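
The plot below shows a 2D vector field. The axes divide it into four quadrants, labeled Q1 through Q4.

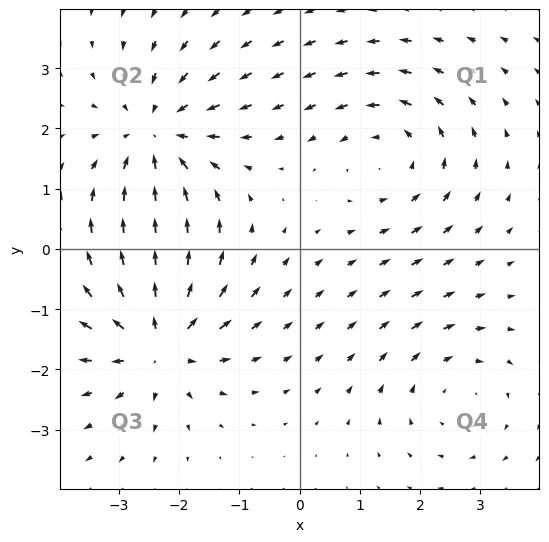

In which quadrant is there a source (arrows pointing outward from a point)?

Q3

The source sits at approximately (-2.3, -1.5), which lies in quadrant Q3. The divergence there is about +6, positive as expected for a source.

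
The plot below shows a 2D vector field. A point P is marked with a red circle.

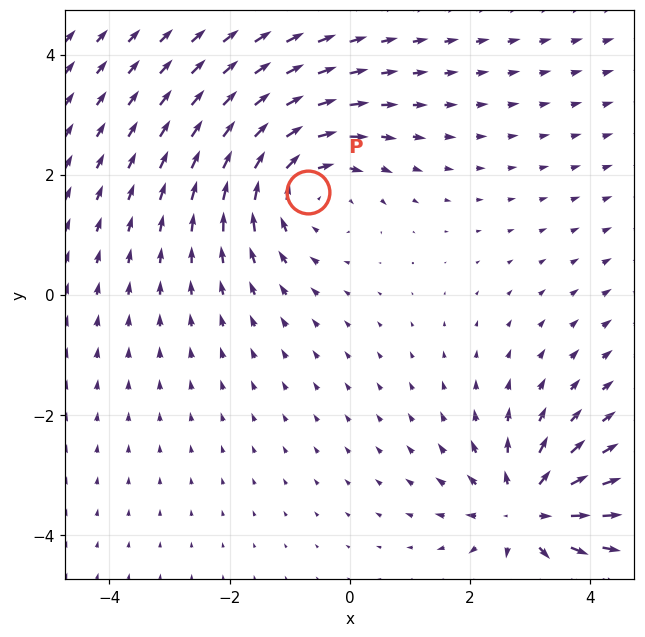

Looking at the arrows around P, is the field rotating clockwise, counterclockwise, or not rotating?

clockwise

Near P at (-0.7, 1.7) the arrows circulate clockwise. The curl (z-component) there is about -4; negative curl means clockwise rotation.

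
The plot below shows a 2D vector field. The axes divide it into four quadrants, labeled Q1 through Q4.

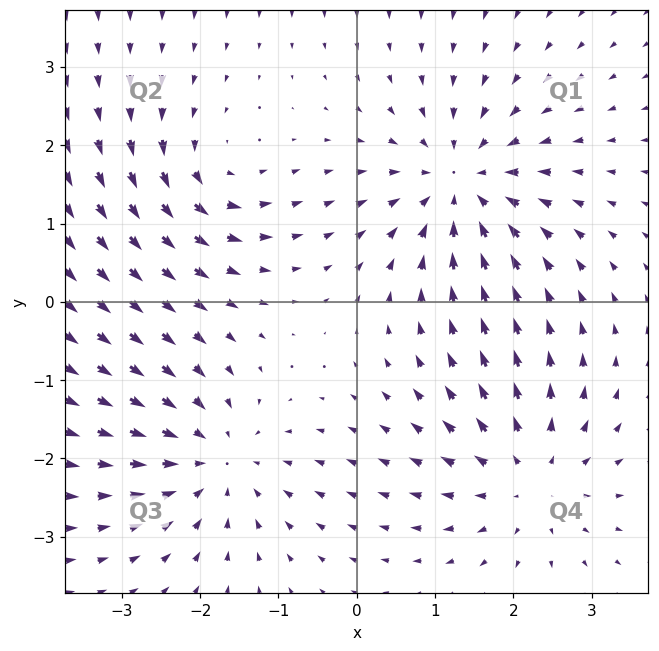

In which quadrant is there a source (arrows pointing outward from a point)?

Q4

The source sits at approximately (2.2, -2.2), which lies in quadrant Q4. The divergence there is about +4, positive as expected for a source.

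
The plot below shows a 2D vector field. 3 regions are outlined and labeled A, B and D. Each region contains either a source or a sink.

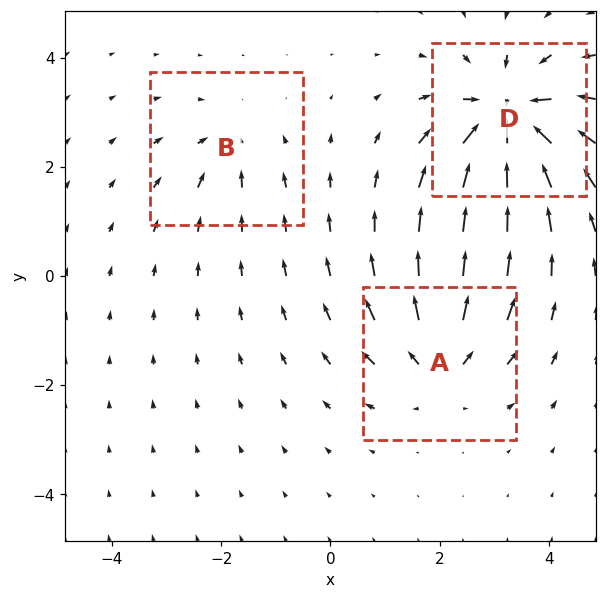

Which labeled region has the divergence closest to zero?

B

Divergence at each region's feature centre — A: about +4, B: about -2, D: about -6. Region B is closest to zero.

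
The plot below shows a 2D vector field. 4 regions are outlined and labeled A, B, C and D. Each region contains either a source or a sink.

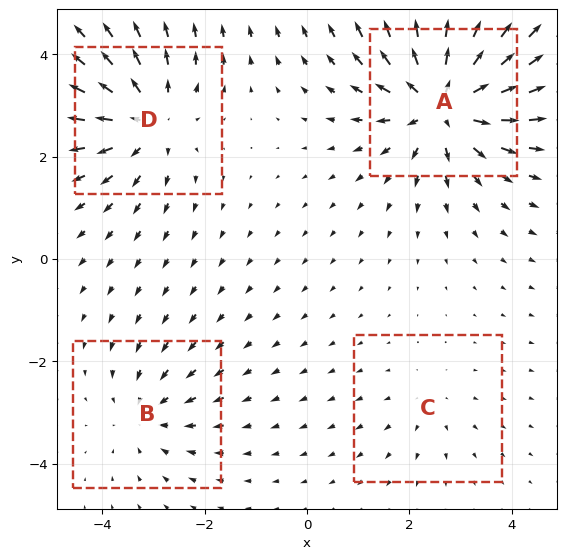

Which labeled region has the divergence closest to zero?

C

Divergence at each region's feature centre — A: about +8, B: about -3, C: about +2, D: about +5. Region C is closest to zero.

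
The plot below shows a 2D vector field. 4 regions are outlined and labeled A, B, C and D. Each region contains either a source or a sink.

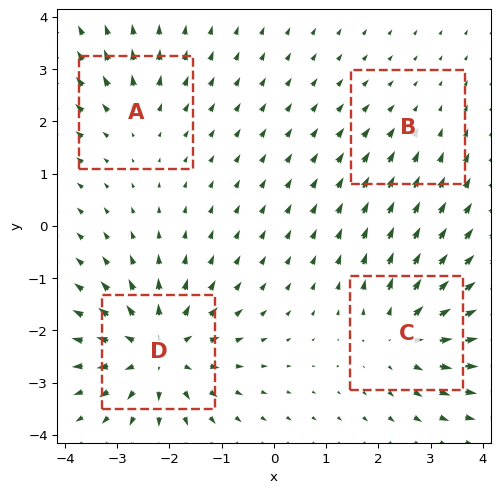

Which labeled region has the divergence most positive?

Divergence at each region's feature centre — A: about +3, B: about -2, C: about +5, D: about +7. Region D is most positive.

D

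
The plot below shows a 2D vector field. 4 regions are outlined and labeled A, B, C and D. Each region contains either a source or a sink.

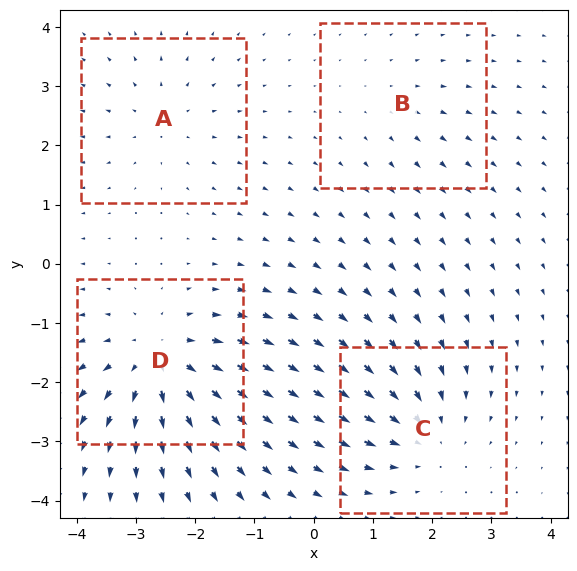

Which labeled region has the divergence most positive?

Divergence at each region's feature centre — A: about +3, B: about +2, C: about -4, D: about +6. Region D is most positive.

D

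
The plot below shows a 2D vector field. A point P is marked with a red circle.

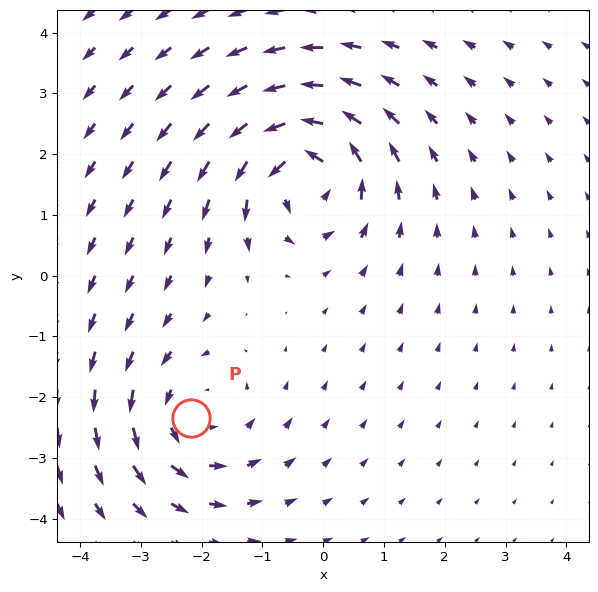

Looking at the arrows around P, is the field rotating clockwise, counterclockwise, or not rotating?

Near P at (-2.2, -2.3) the arrows circulate counterclockwise. The curl (z-component) there is about +3; positive curl means counterclockwise rotation.

counterclockwise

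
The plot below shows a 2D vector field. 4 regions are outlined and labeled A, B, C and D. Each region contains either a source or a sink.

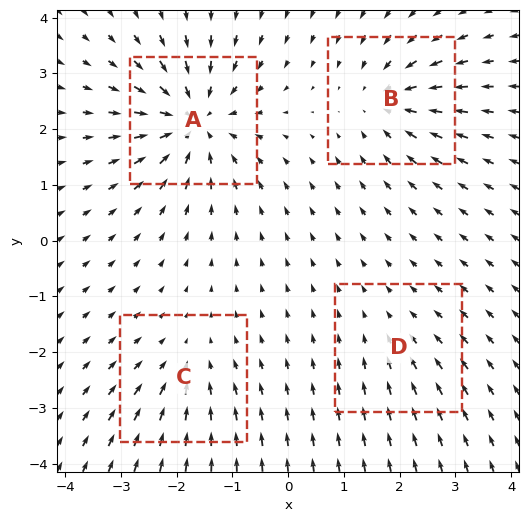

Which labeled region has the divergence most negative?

Divergence at each region's feature centre — A: about -8, B: about -5, C: about -3, D: about -2. Region A is most negative.

A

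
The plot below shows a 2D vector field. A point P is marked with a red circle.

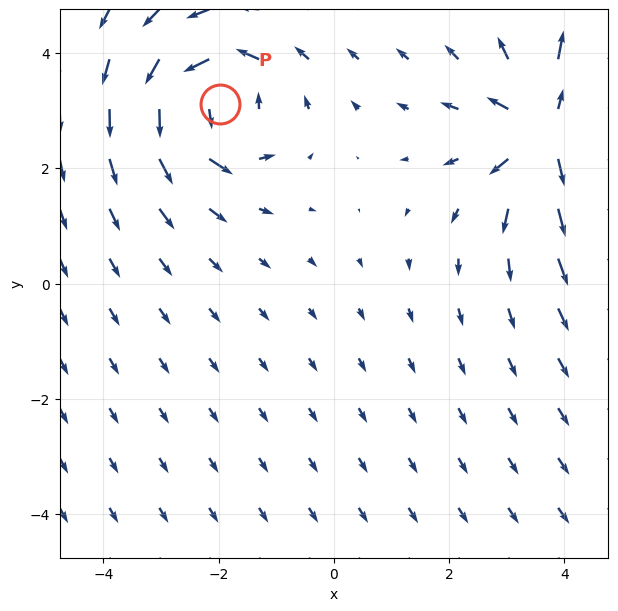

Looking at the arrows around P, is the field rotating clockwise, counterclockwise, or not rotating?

counterclockwise

Near P at (-2.0, 3.1) the arrows circulate counterclockwise. The curl (z-component) there is about +4; positive curl means counterclockwise rotation.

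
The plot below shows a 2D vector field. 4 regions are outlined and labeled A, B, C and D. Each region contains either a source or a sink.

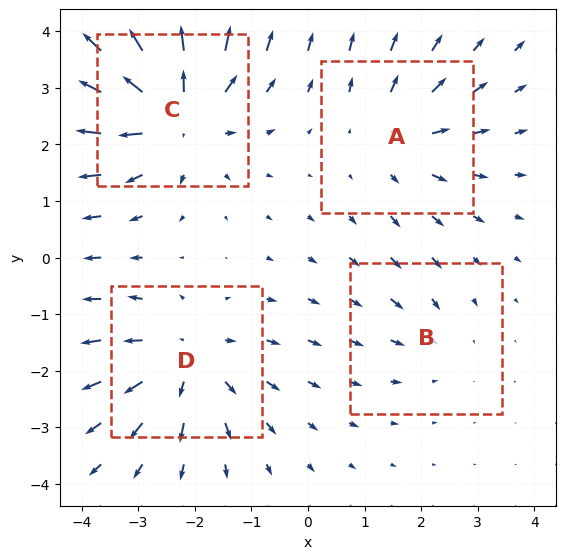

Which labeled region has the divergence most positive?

C

Divergence at each region's feature centre — A: about +3, B: about -2, C: about +6, D: about +5. Region C is most positive.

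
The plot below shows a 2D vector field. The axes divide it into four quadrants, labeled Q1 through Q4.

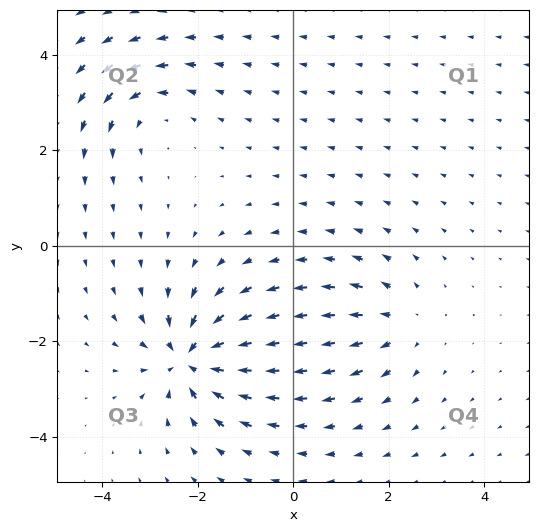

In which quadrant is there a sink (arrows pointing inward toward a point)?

The sink sits at approximately (-2.1, -2.4), which lies in quadrant Q3. The divergence there is about -6, negative as expected for a sink.

Q3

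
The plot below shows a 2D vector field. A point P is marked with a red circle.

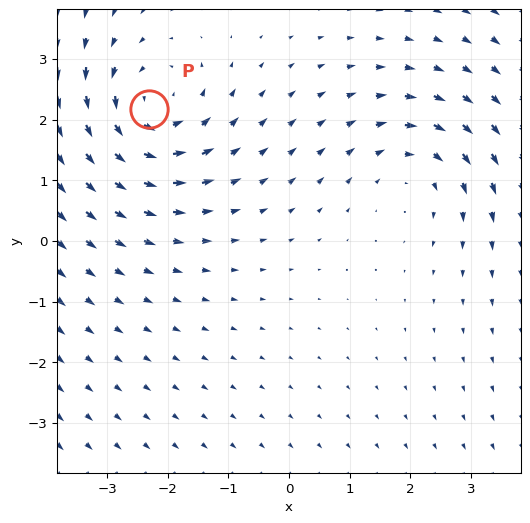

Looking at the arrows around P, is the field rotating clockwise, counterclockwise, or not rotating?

Near P at (-2.3, 2.2) the arrows circulate counterclockwise. The curl (z-component) there is about +4; positive curl means counterclockwise rotation.

counterclockwise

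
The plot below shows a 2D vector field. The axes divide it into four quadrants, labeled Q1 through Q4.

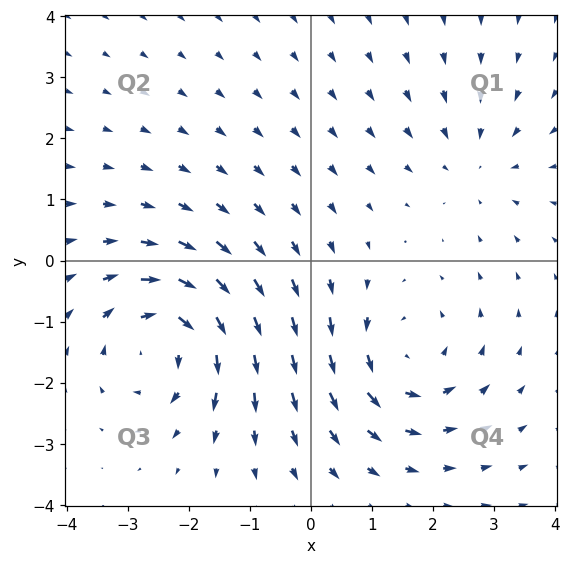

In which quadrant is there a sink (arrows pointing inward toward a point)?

Q1

The sink sits at approximately (2.7, 1.6), which lies in quadrant Q1. The divergence there is about -2, negative as expected for a sink.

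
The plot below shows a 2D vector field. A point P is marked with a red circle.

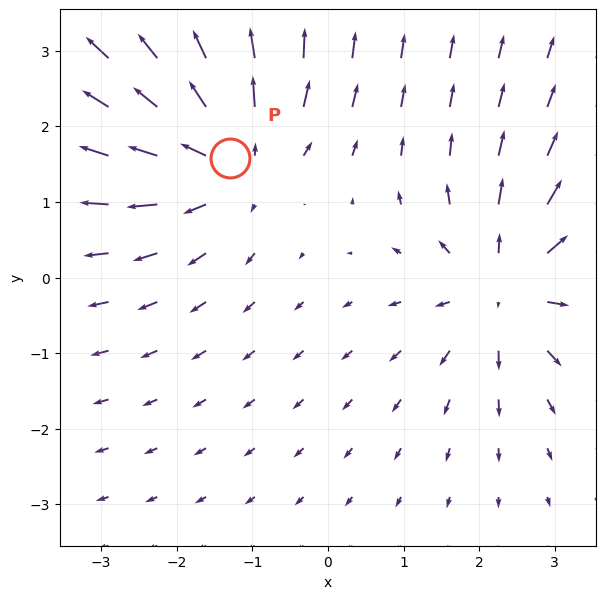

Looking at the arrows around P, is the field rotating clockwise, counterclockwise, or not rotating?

Near P at (-1.3, 1.6) the arrows show no circulation. The curl there is ≈0.

not rotating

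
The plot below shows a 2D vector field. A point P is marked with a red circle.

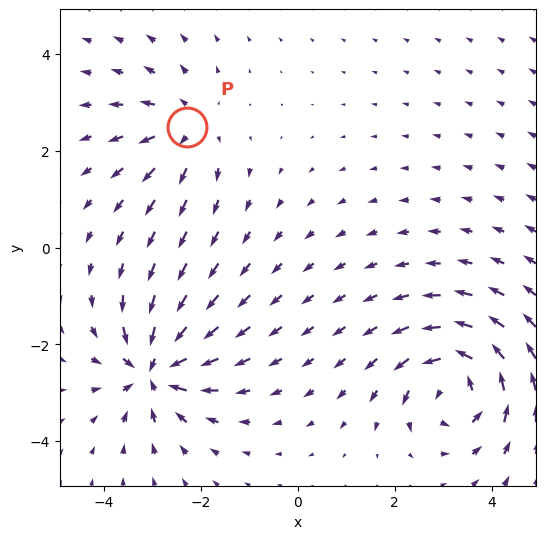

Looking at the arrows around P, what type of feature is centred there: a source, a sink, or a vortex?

source

At P (-2.3, 2.5) the arrows spread outward. Divergence about +3, curl ≈0 — positive divergence with near-zero curl is a source.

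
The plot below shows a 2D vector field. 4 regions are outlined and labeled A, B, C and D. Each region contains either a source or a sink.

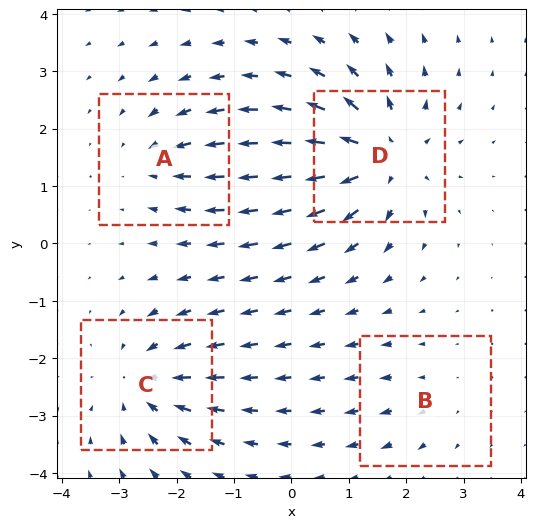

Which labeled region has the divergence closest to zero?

Divergence at each region's feature centre — A: about -4, B: about +2, C: about -5, D: about +7. Region B is closest to zero.

B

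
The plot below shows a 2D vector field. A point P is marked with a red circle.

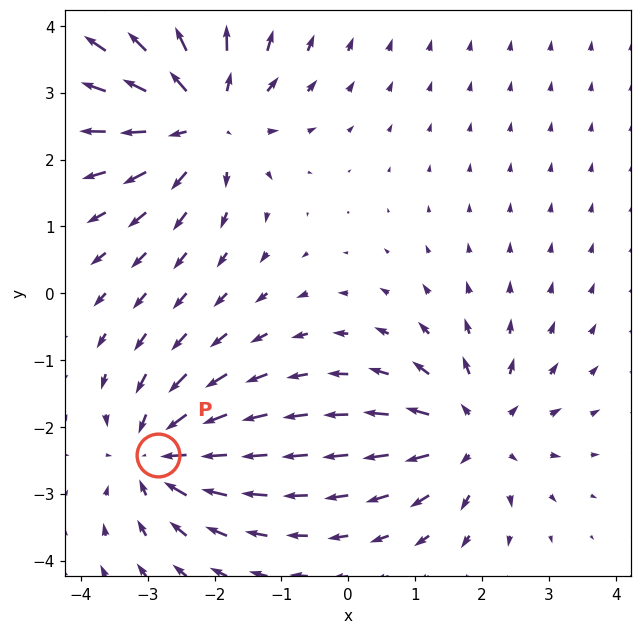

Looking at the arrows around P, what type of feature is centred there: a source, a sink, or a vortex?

sink

At P (-2.8, -2.4) the arrows converge inward. Divergence about -4, curl ≈0 — negative divergence with near-zero curl is a sink.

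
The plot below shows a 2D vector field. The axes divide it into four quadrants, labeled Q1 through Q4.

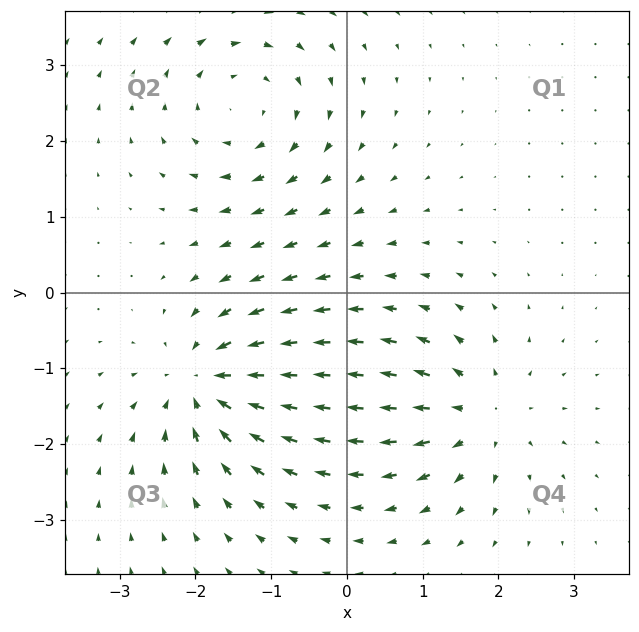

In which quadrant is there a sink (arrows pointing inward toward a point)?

Q3

The sink sits at approximately (-1.9, -1.2), which lies in quadrant Q3. The divergence there is about -6, negative as expected for a sink.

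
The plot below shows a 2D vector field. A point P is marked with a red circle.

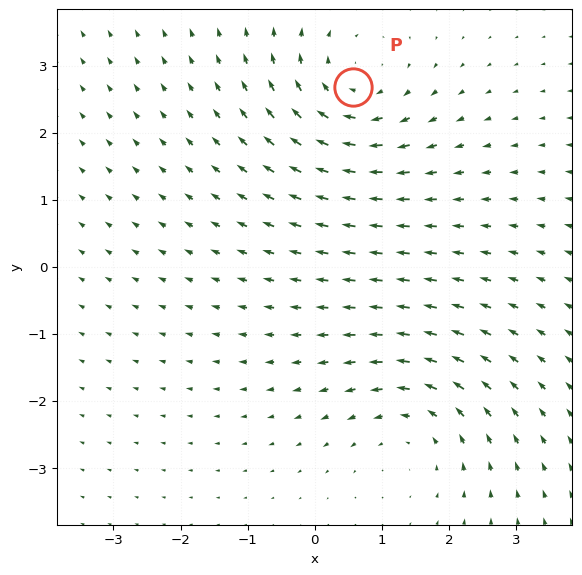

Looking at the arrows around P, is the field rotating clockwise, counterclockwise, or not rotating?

clockwise

Near P at (0.6, 2.7) the arrows circulate clockwise. The curl (z-component) there is about -4; negative curl means clockwise rotation.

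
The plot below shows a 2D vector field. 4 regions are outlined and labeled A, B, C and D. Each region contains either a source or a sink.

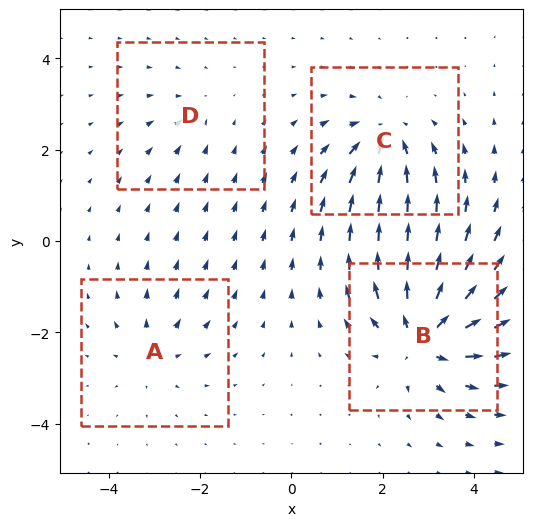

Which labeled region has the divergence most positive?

B

Divergence at each region's feature centre — A: about +4, B: about +8, C: about -6, D: about -2. Region B is most positive.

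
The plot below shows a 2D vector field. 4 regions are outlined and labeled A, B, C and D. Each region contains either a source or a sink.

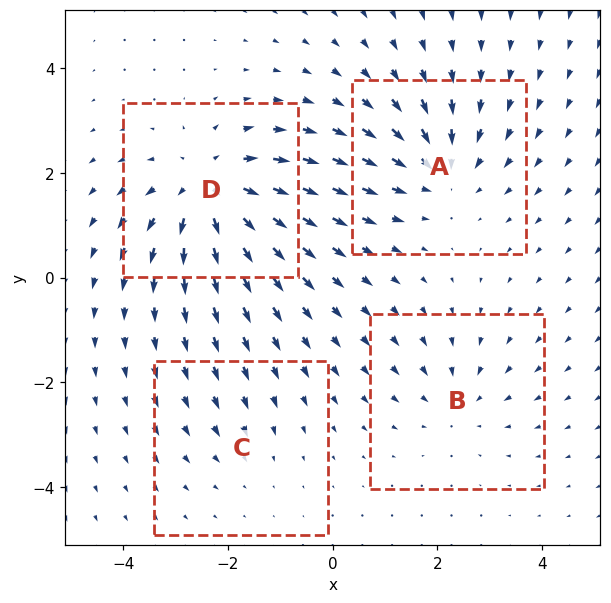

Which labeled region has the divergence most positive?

D

Divergence at each region's feature centre — A: about -5, B: about -3, C: about -2, D: about +6. Region D is most positive.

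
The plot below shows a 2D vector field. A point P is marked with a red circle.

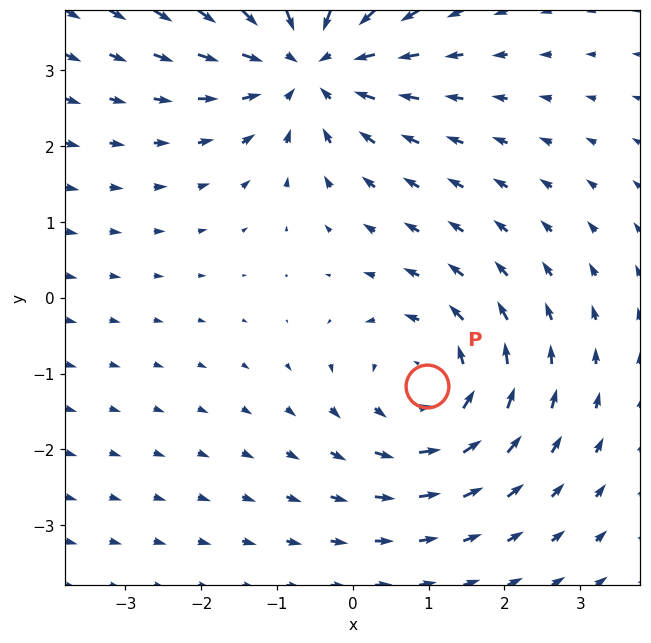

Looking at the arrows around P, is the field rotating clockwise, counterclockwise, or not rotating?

counterclockwise

Near P at (1.0, -1.2) the arrows circulate counterclockwise. The curl (z-component) there is about +3; positive curl means counterclockwise rotation.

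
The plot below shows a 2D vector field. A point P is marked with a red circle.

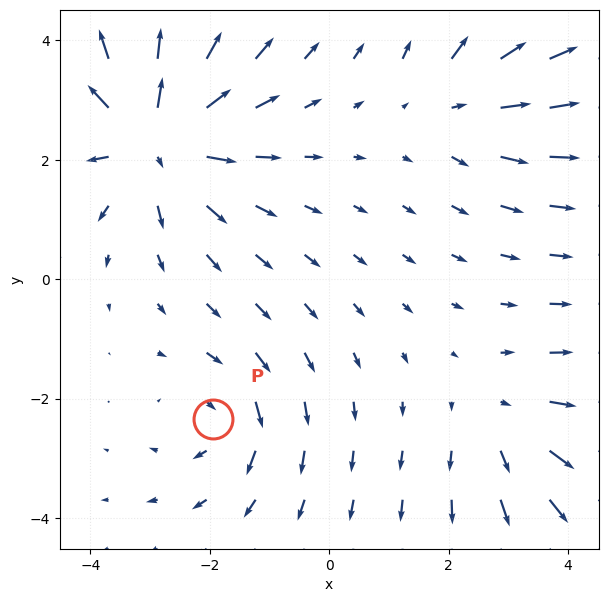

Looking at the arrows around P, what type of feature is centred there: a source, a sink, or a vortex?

At P (-1.9, -2.3) the arrows circulate clockwise. Divergence ≈0, curl about -3 — near-zero divergence with nonzero curl is a vortex.

vortex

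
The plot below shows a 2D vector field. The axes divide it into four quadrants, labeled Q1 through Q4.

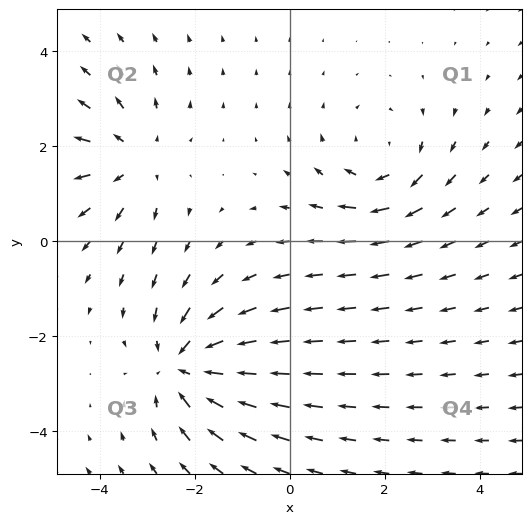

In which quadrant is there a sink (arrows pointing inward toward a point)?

Q3

The sink sits at approximately (-2.2, -2.6), which lies in quadrant Q3. The divergence there is about -4, negative as expected for a sink.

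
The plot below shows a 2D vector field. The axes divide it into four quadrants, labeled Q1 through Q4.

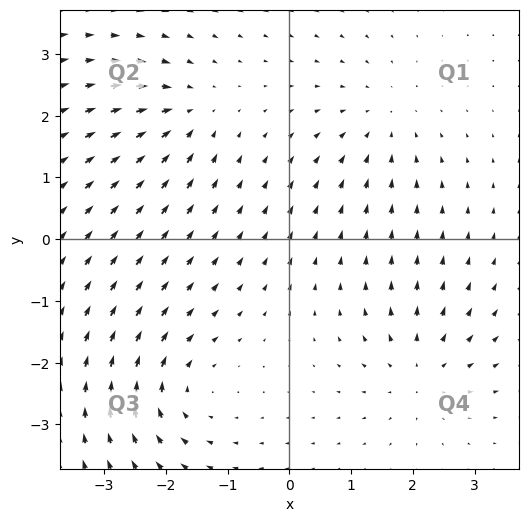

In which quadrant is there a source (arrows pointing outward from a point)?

The source sits at approximately (2.1, -2.1), which lies in quadrant Q4. The divergence there is about +4, positive as expected for a source.

Q4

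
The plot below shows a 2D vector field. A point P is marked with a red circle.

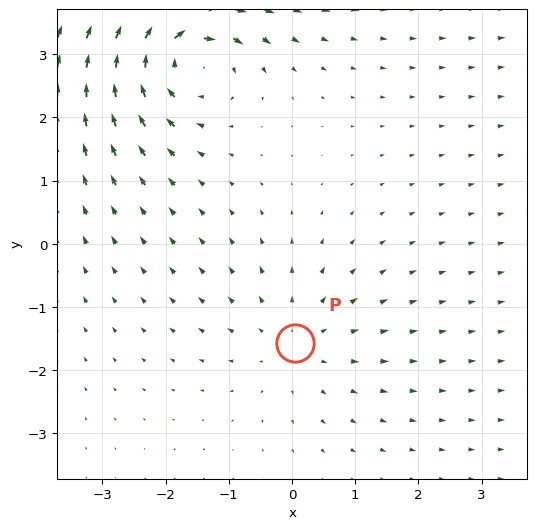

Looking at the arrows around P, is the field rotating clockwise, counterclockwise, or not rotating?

not rotating

Near P at (0.1, -1.6) the arrows show no circulation. The curl there is ≈0.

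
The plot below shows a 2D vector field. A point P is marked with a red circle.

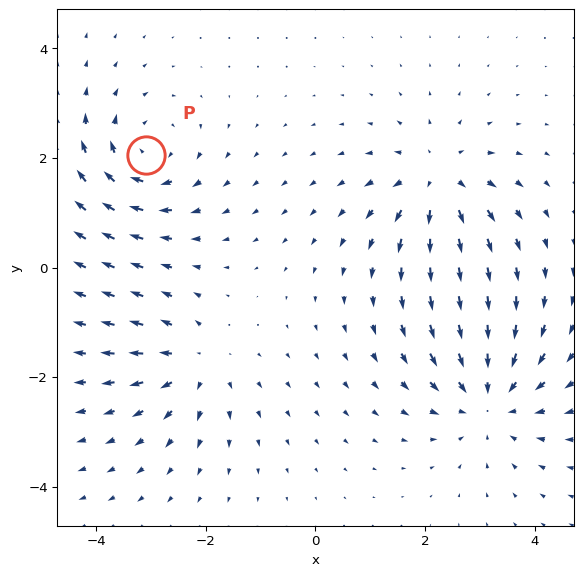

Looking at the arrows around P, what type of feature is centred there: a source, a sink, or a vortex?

At P (-3.1, 2.1) the arrows circulate clockwise. Divergence ≈0, curl about -4 — near-zero divergence with nonzero curl is a vortex.

vortex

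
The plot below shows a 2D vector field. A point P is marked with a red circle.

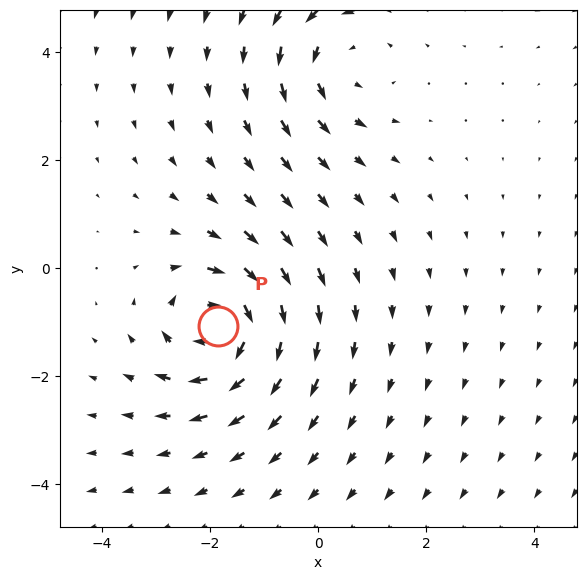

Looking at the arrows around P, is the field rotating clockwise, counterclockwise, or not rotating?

Near P at (-1.8, -1.1) the arrows circulate clockwise. The curl (z-component) there is about -7; negative curl means clockwise rotation.

clockwise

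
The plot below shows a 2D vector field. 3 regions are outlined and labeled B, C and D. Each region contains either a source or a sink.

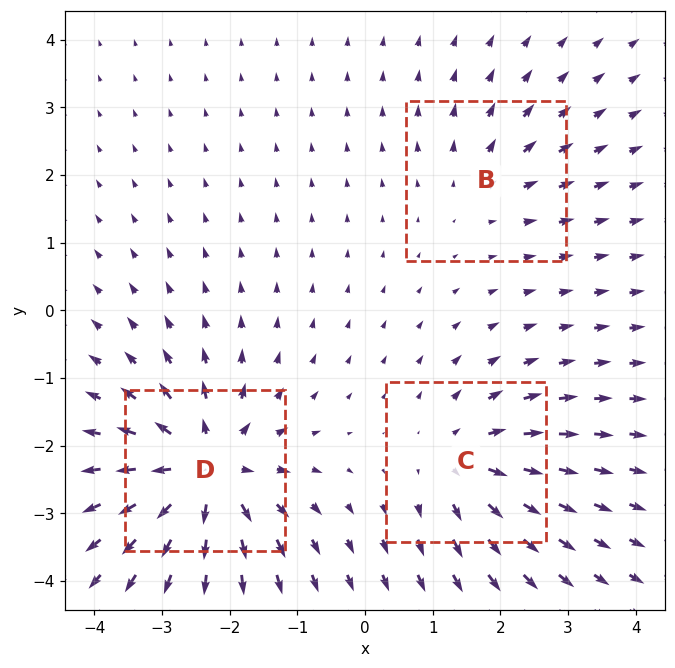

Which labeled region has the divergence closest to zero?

Divergence at each region's feature centre — B: about +2, C: about +4, D: about +6. Region B is closest to zero.

B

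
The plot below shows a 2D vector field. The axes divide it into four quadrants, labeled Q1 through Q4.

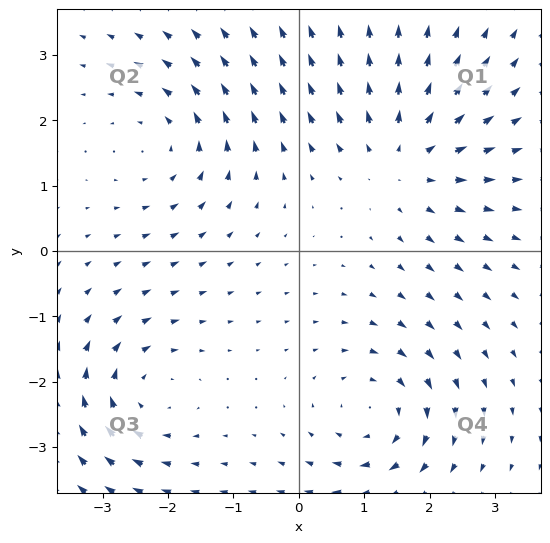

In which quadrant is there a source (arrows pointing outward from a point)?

Q1

The source sits at approximately (1.6, 1.4), which lies in quadrant Q1. The divergence there is about +4, positive as expected for a source.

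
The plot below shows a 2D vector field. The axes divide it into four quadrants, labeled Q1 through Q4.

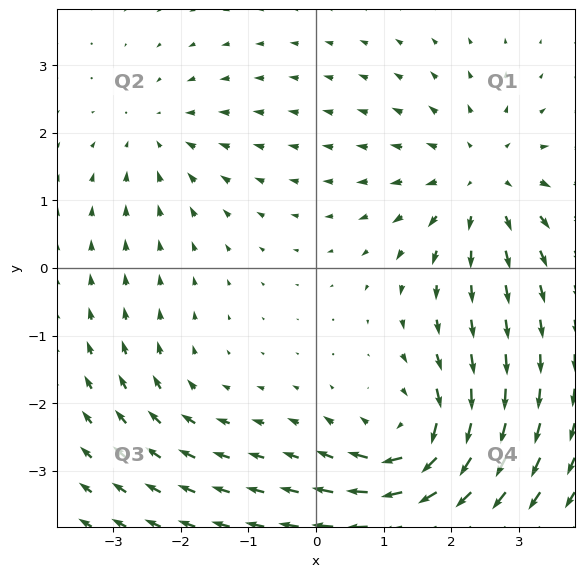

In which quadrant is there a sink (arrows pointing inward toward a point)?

The sink sits at approximately (-2.3, 2.0), which lies in quadrant Q2. The divergence there is about -3, negative as expected for a sink.

Q2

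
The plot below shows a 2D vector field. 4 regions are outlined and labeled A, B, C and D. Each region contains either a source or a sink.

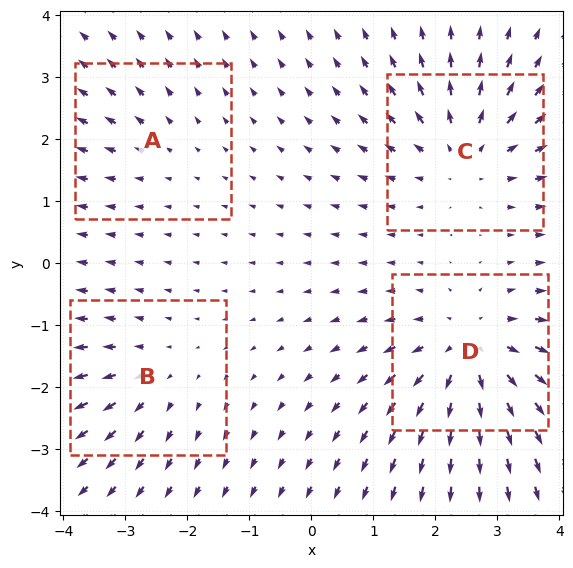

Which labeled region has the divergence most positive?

D

Divergence at each region's feature centre — A: about +2, B: about +3, C: about +5, D: about +6. Region D is most positive.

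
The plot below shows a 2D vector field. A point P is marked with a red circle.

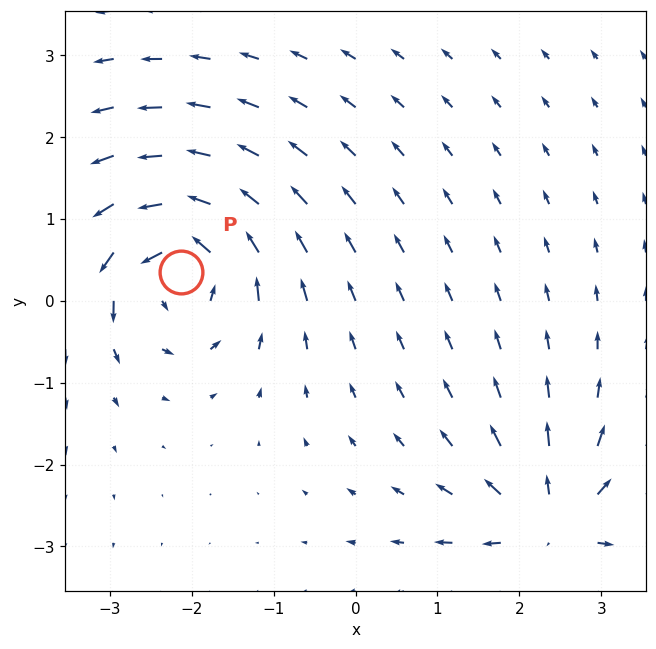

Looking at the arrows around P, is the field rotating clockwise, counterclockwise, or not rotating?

counterclockwise

Near P at (-2.1, 0.4) the arrows circulate counterclockwise. The curl (z-component) there is about +7; positive curl means counterclockwise rotation.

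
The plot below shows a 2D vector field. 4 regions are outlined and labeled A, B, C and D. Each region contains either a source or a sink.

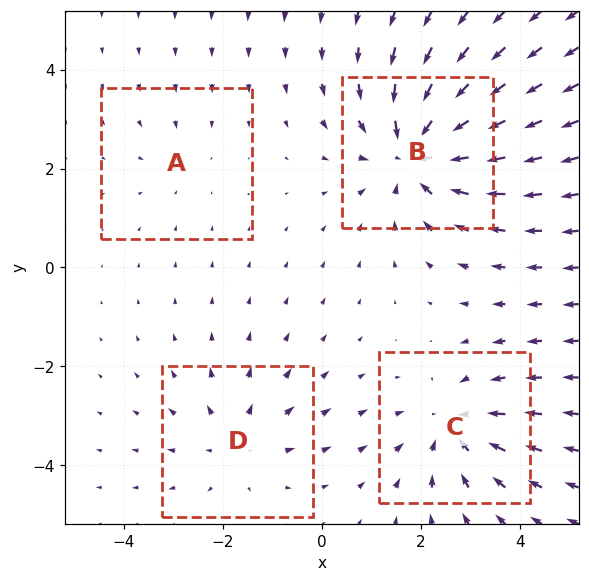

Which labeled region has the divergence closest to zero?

A

Divergence at each region's feature centre — A: about -2, B: about -6, C: about -4, D: about +3. Region A is closest to zero.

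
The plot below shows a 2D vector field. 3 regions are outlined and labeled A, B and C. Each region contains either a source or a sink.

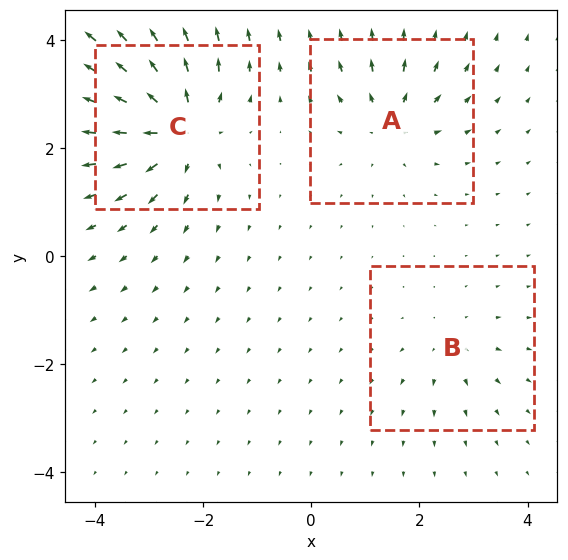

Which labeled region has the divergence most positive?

Divergence at each region's feature centre — A: about +4, B: about +3, C: about +7. Region C is most positive.

C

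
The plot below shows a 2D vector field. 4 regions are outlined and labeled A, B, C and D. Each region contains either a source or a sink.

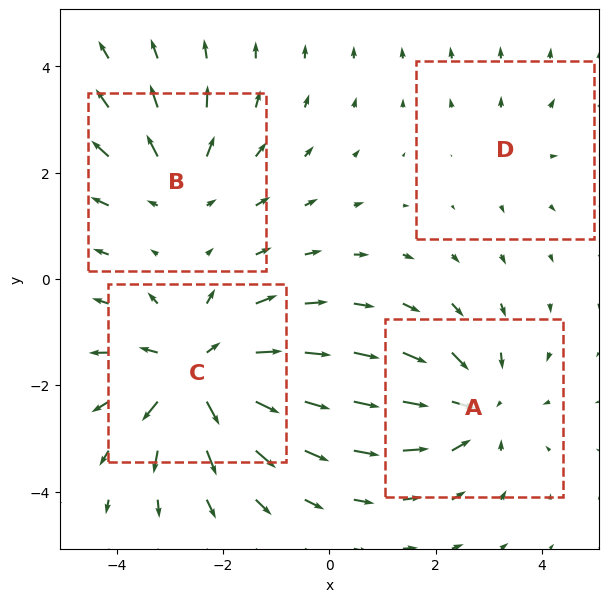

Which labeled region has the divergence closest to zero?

D

Divergence at each region's feature centre — A: about -5, B: about +4, C: about +7, D: about +2. Region D is closest to zero.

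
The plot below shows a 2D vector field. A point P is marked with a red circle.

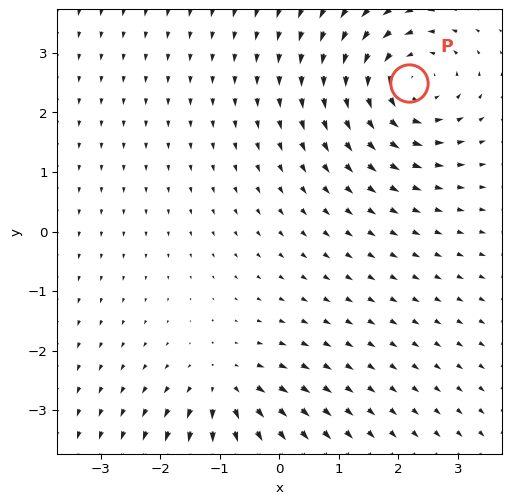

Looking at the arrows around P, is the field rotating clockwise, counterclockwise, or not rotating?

counterclockwise

Near P at (2.2, 2.5) the arrows circulate counterclockwise. The curl (z-component) there is about +4; positive curl means counterclockwise rotation.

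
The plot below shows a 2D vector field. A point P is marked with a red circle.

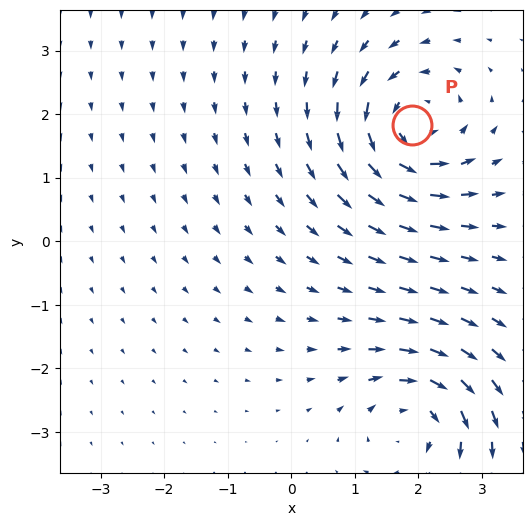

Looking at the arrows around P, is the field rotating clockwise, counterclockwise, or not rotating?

counterclockwise

Near P at (1.9, 1.8) the arrows circulate counterclockwise. The curl (z-component) there is about +5; positive curl means counterclockwise rotation.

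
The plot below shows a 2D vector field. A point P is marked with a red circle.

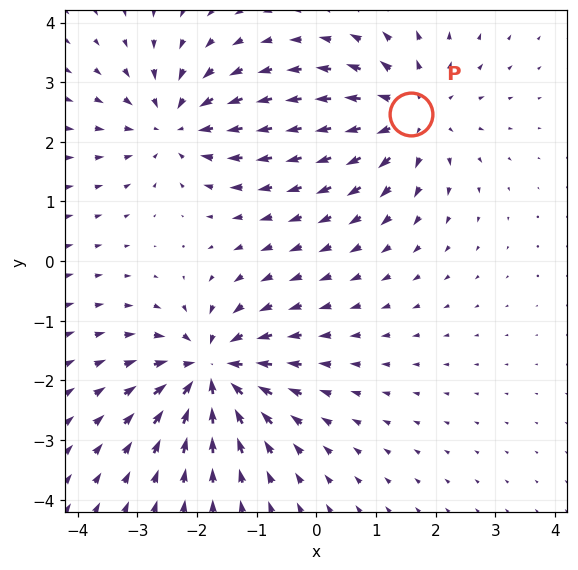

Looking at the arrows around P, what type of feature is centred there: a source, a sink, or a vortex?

At P (1.6, 2.5) the arrows spread outward. Divergence about +3, curl ≈0 — positive divergence with near-zero curl is a source.

source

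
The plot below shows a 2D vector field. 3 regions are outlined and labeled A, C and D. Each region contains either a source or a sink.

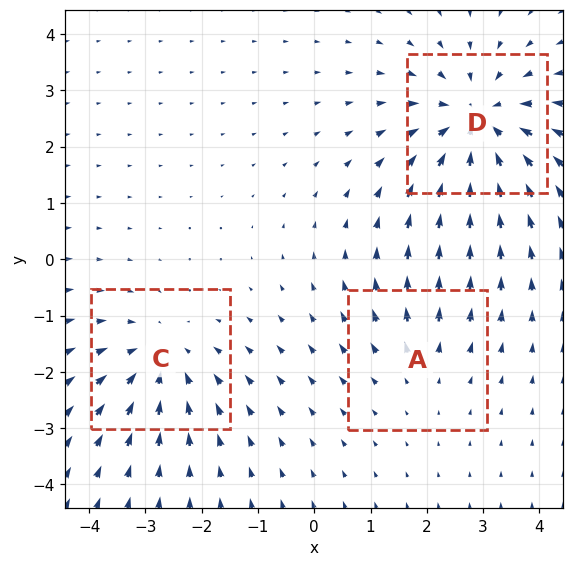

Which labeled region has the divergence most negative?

Divergence at each region's feature centre — A: about +2, C: about -3, D: about -4. Region D is most negative.

D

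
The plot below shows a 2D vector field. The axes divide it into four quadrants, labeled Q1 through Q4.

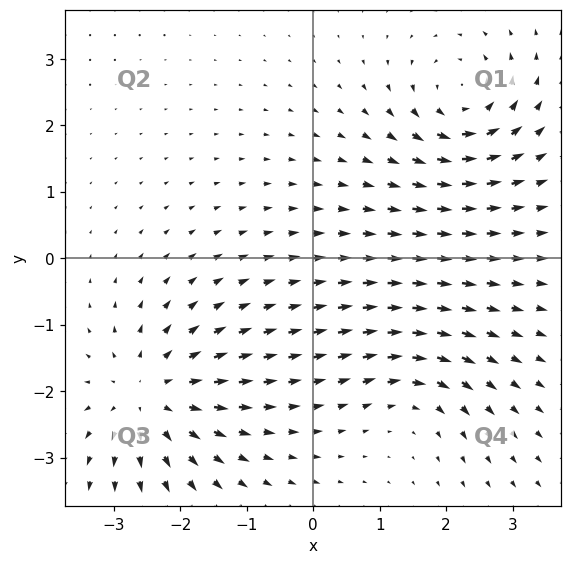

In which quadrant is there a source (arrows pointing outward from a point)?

The source sits at approximately (-2.5, -2.1), which lies in quadrant Q3. The divergence there is about +5, positive as expected for a source.

Q3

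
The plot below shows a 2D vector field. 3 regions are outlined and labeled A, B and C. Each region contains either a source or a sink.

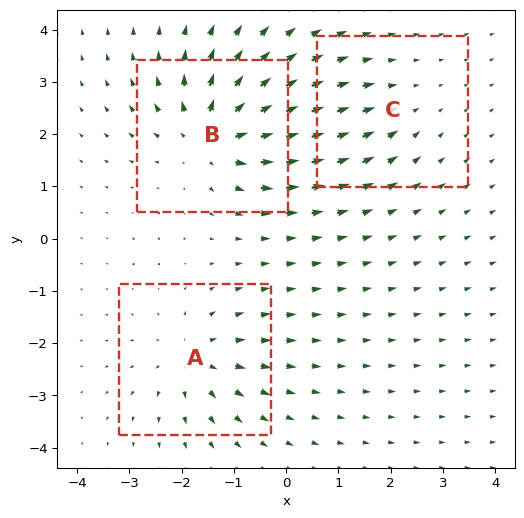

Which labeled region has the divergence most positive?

Divergence at each region's feature centre — A: about +4, B: about +5, C: about -2. Region B is most positive.

B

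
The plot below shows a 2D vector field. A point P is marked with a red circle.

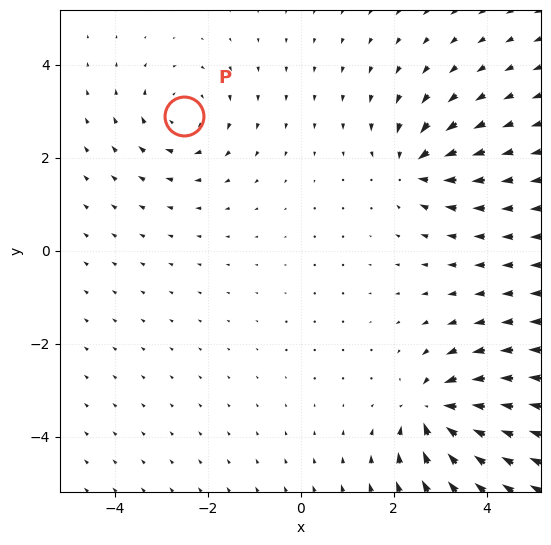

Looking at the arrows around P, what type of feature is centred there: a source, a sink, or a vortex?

At P (-2.5, 2.9) the arrows circulate clockwise. Divergence ≈0, curl about -3 — near-zero divergence with nonzero curl is a vortex.

vortex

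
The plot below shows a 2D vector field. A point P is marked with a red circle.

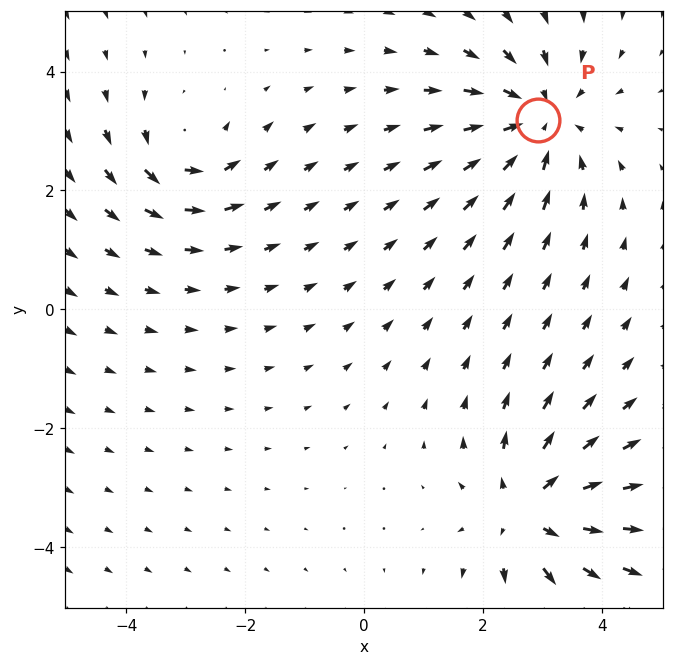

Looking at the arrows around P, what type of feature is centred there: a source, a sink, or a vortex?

At P (2.9, 3.2) the arrows converge inward. Divergence about -4, curl ≈0 — negative divergence with near-zero curl is a sink.

sink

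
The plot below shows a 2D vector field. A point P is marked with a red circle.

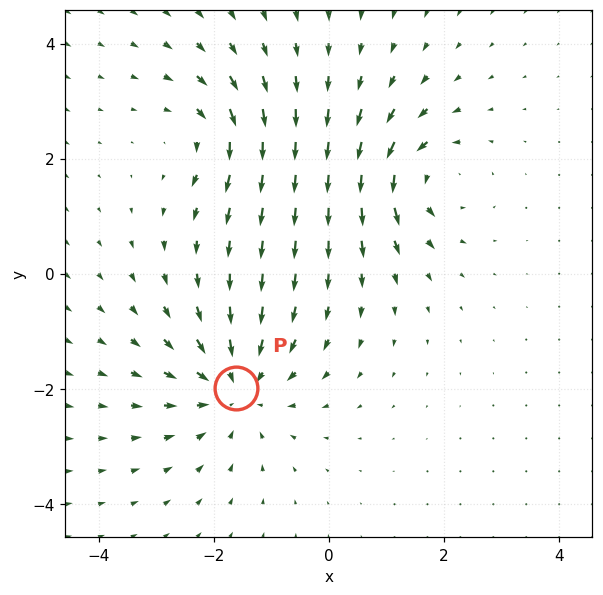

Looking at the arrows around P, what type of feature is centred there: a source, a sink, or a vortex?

At P (-1.6, -2.0) the arrows converge inward. Divergence about -4, curl ≈0 — negative divergence with near-zero curl is a sink.

sink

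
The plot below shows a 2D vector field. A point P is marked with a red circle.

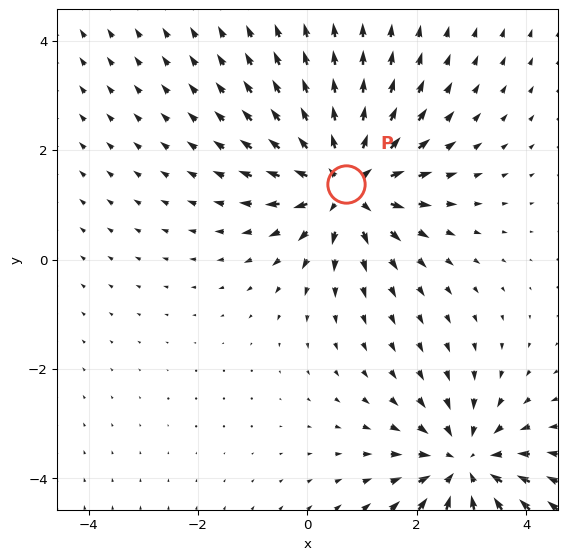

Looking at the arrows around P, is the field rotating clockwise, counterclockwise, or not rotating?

Near P at (0.7, 1.4) the arrows show no circulation. The curl there is ≈0.

not rotating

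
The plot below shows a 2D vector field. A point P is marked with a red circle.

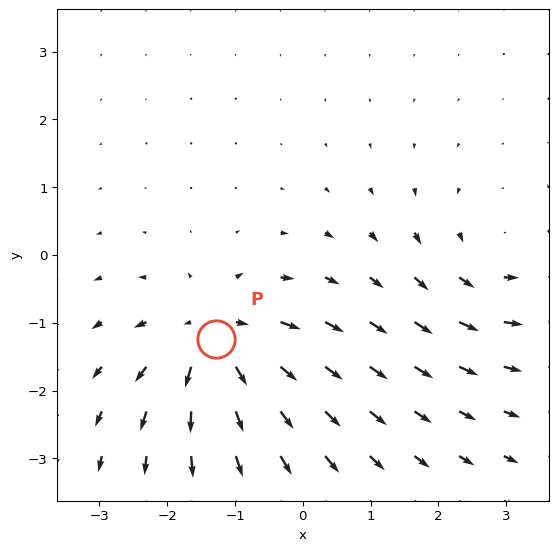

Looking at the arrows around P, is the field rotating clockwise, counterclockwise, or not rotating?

Near P at (-1.3, -1.2) the arrows show no circulation. The curl there is ≈0.

not rotating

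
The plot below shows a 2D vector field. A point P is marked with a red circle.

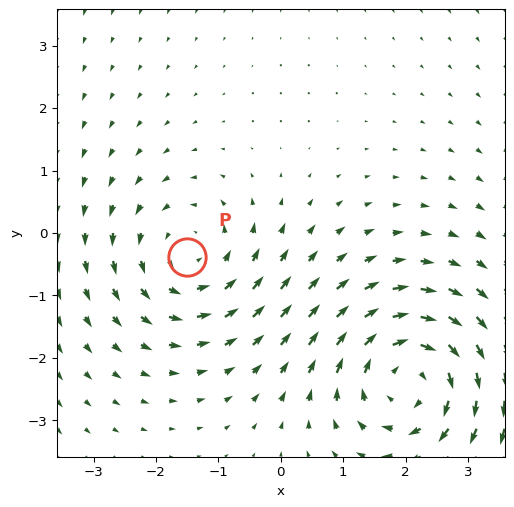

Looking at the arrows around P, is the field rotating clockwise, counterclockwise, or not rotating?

counterclockwise

Near P at (-1.5, -0.4) the arrows circulate counterclockwise. The curl (z-component) there is about +3; positive curl means counterclockwise rotation.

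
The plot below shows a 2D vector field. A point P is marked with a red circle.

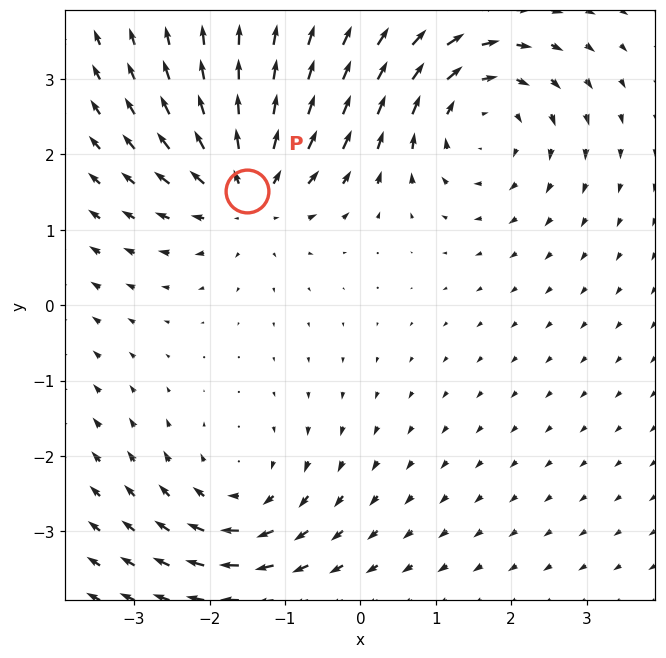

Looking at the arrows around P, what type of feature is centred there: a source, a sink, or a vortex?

source

At P (-1.5, 1.5) the arrows spread outward. Divergence about +5, curl ≈0 — positive divergence with near-zero curl is a source.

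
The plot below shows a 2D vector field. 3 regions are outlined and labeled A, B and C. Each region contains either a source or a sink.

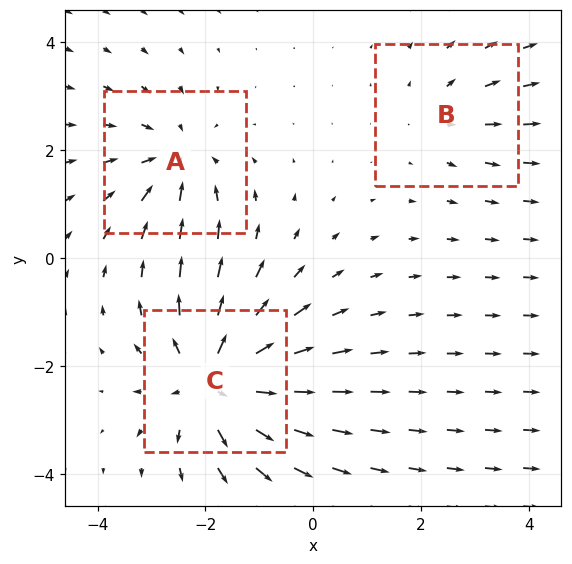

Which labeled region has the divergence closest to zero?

Divergence at each region's feature centre — A: about -3, B: about +2, C: about +5. Region B is closest to zero.

B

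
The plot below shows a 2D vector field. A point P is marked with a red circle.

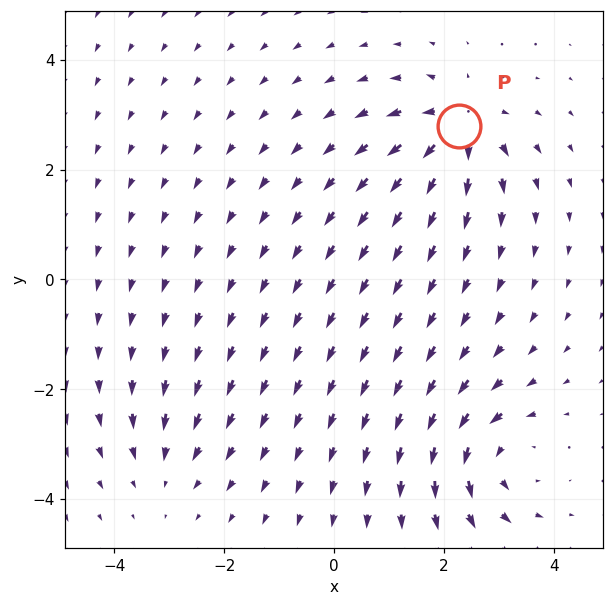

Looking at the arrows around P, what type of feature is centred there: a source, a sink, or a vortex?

At P (2.3, 2.8) the arrows spread outward. Divergence about +7, curl ≈0 — positive divergence with near-zero curl is a source.

source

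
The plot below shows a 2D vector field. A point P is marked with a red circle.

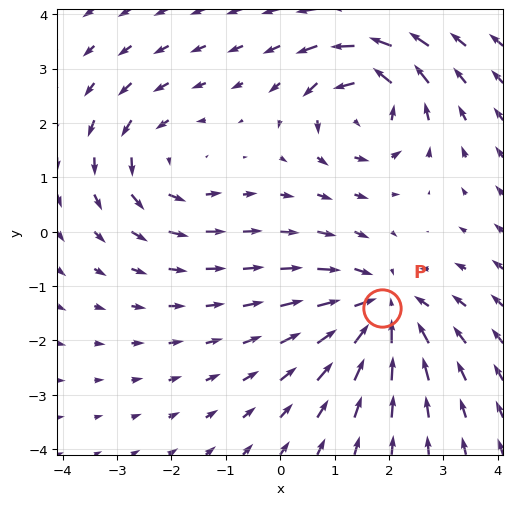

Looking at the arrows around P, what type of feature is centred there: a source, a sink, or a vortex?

sink

At P (1.9, -1.4) the arrows converge inward. Divergence about -3, curl ≈0 — negative divergence with near-zero curl is a sink.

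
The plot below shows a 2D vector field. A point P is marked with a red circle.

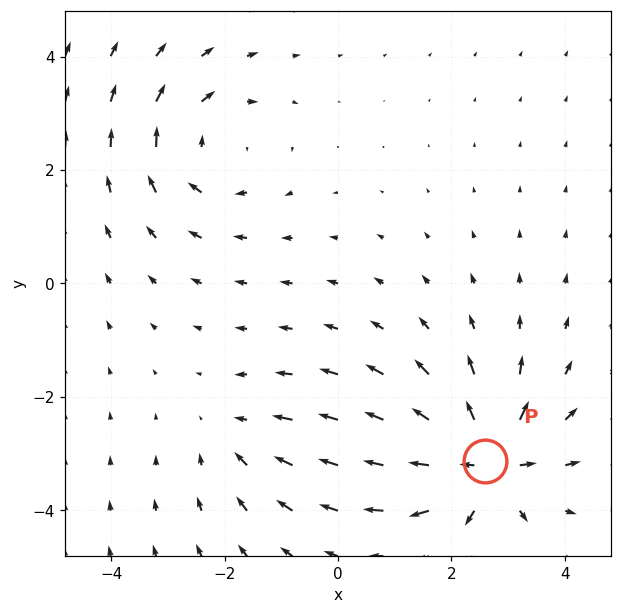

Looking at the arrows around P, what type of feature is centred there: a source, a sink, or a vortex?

At P (2.6, -3.1) the arrows spread outward. Divergence about +7, curl ≈0 — positive divergence with near-zero curl is a source.

source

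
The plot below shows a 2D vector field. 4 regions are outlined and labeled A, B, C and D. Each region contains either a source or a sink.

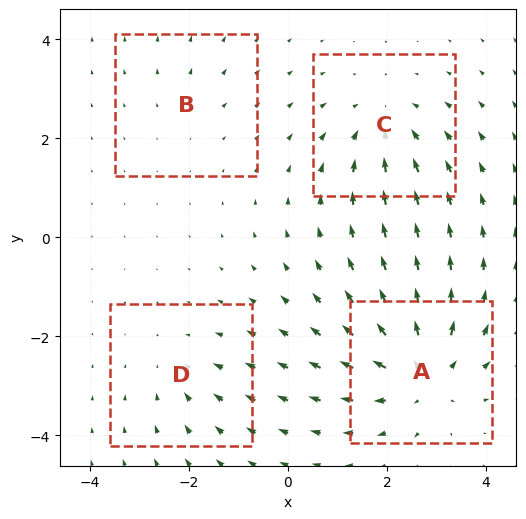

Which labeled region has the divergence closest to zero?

B

Divergence at each region's feature centre — A: about +6, B: about +2, C: about -4, D: about -3. Region B is closest to zero.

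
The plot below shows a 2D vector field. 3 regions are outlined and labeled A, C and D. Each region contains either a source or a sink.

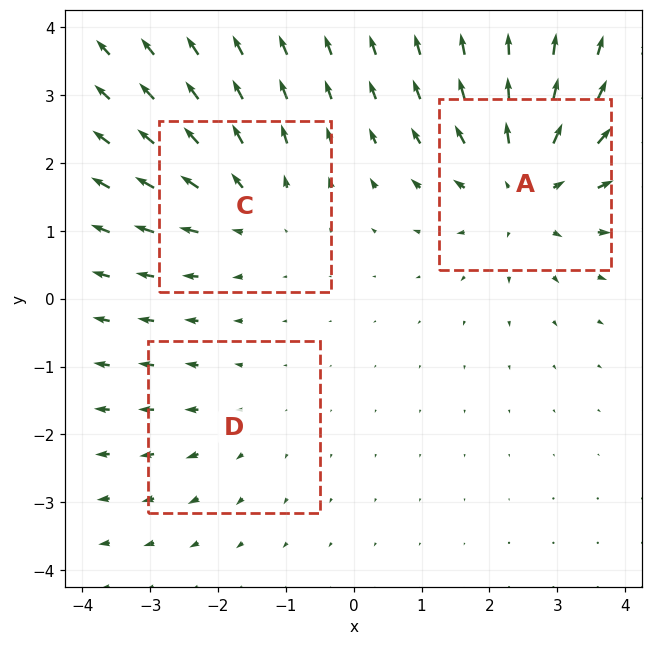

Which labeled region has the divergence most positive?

Divergence at each region's feature centre — A: about +4, C: about +3, D: about +2. Region A is most positive.

A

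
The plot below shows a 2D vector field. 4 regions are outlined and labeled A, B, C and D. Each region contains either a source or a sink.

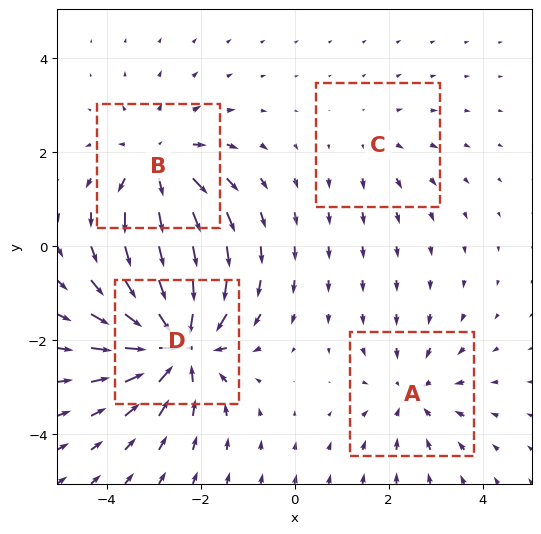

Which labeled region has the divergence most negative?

D

Divergence at each region's feature centre — A: about -4, B: about +5, C: about +2, D: about -8. Region D is most negative.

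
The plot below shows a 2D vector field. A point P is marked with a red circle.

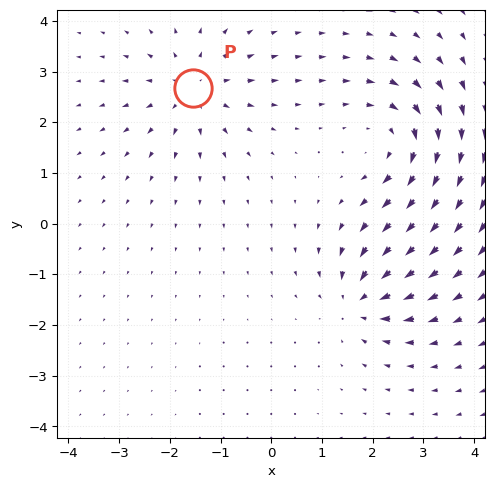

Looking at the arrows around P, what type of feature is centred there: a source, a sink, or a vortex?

At P (-1.5, 2.7) the arrows spread outward. Divergence about +4, curl ≈0 — positive divergence with near-zero curl is a source.

source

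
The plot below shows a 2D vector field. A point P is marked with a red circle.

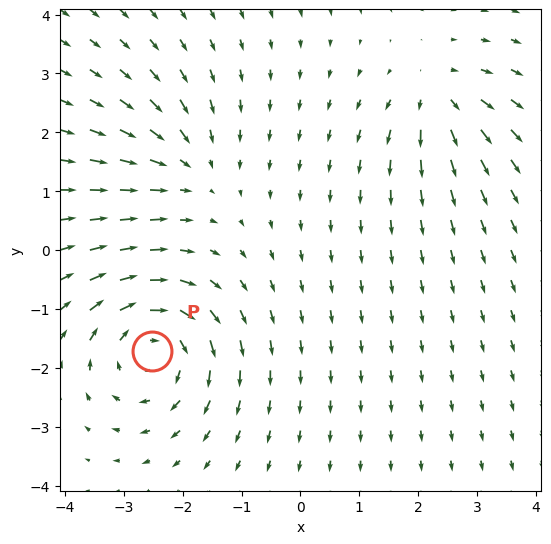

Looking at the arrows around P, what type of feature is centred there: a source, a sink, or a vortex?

vortex

At P (-2.5, -1.7) the arrows circulate clockwise. Divergence ≈0, curl about -5 — near-zero divergence with nonzero curl is a vortex.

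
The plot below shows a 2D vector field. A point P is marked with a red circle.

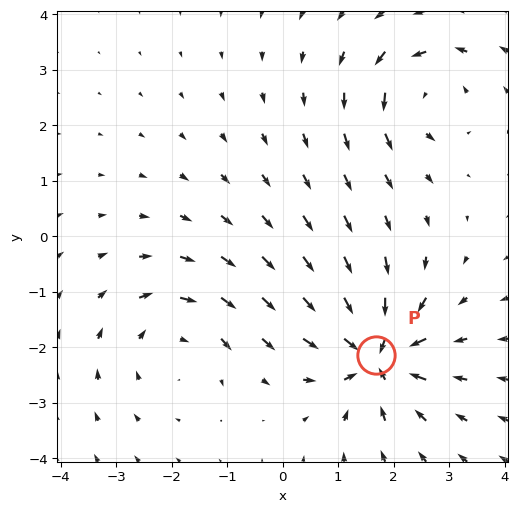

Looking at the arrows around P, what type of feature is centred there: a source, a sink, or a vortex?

At P (1.7, -2.1) the arrows converge inward. Divergence about -6, curl ≈0 — negative divergence with near-zero curl is a sink.

sink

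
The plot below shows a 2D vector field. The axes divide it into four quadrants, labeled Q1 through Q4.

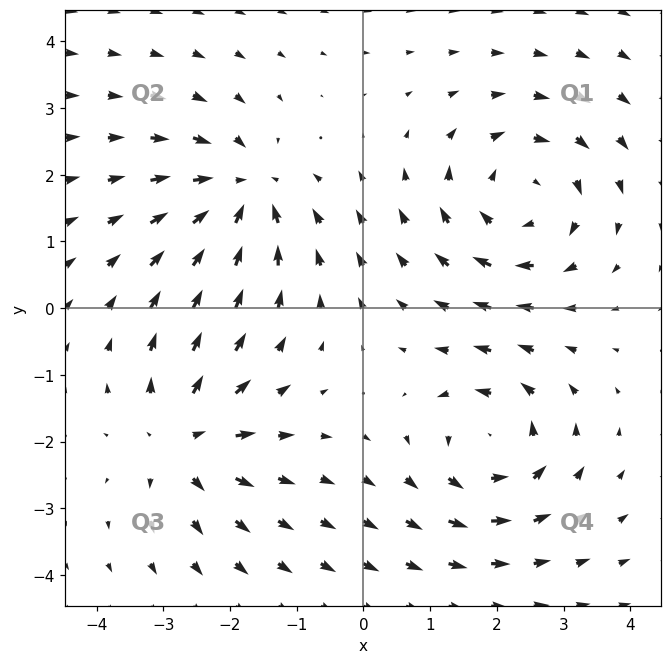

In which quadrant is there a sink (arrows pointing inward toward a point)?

Q2

The sink sits at approximately (-1.8, 1.7), which lies in quadrant Q2. The divergence there is about -5, negative as expected for a sink.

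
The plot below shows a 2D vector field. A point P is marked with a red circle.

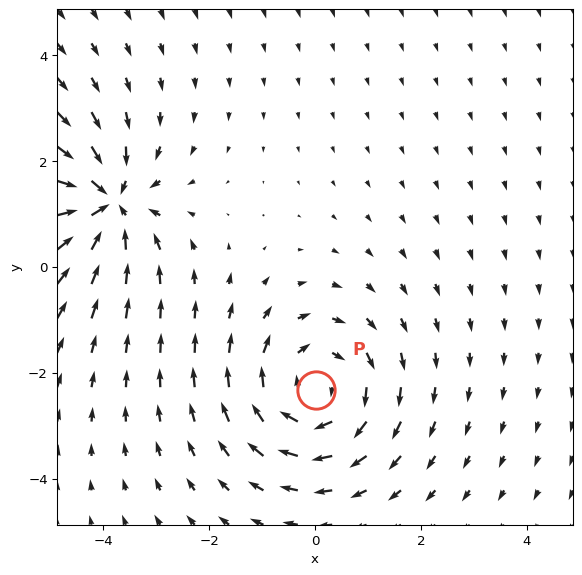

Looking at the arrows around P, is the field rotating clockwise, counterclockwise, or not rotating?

clockwise

Near P at (0.0, -2.3) the arrows circulate clockwise. The curl (z-component) there is about -3; negative curl means clockwise rotation.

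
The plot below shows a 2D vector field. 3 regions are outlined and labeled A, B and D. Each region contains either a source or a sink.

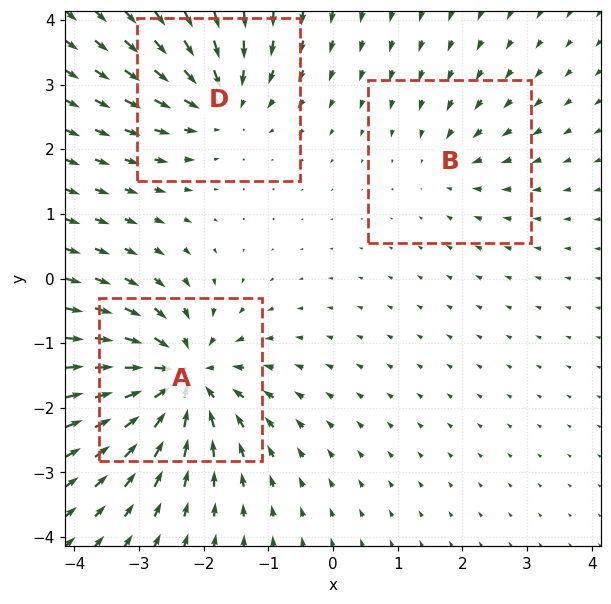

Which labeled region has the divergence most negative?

A

Divergence at each region's feature centre — A: about -6, B: about -2, D: about -4. Region A is most negative.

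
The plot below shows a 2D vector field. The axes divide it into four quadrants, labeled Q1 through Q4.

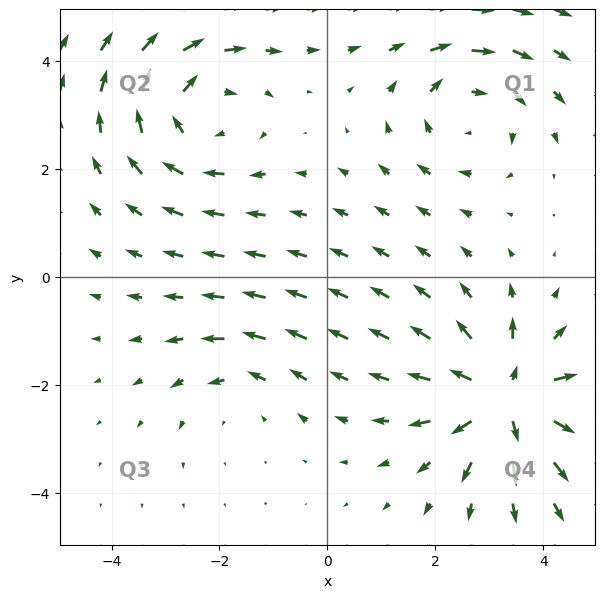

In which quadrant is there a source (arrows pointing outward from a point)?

The source sits at approximately (3.3, -2.2), which lies in quadrant Q4. The divergence there is about +6, positive as expected for a source.

Q4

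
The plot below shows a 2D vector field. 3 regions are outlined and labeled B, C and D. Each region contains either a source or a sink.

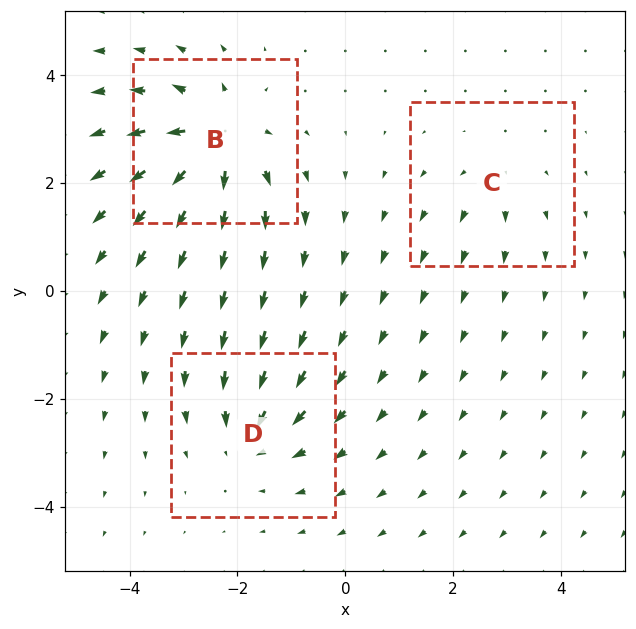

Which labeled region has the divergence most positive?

B

Divergence at each region's feature centre — B: about +5, C: about +2, D: about -4. Region B is most positive.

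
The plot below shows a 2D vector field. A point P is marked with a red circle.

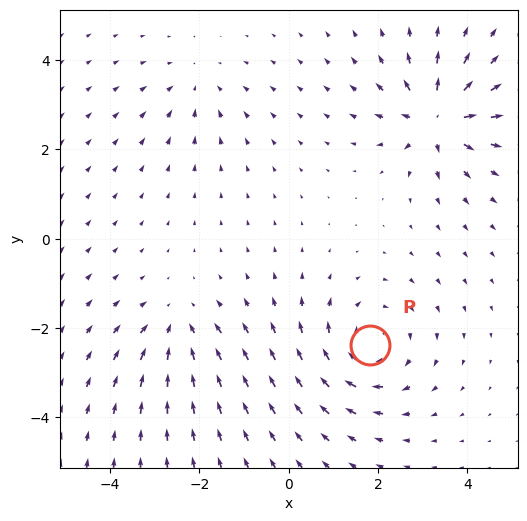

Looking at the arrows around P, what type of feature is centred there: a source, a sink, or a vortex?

vortex

At P (1.8, -2.4) the arrows circulate clockwise. Divergence ≈0, curl about -4 — near-zero divergence with nonzero curl is a vortex.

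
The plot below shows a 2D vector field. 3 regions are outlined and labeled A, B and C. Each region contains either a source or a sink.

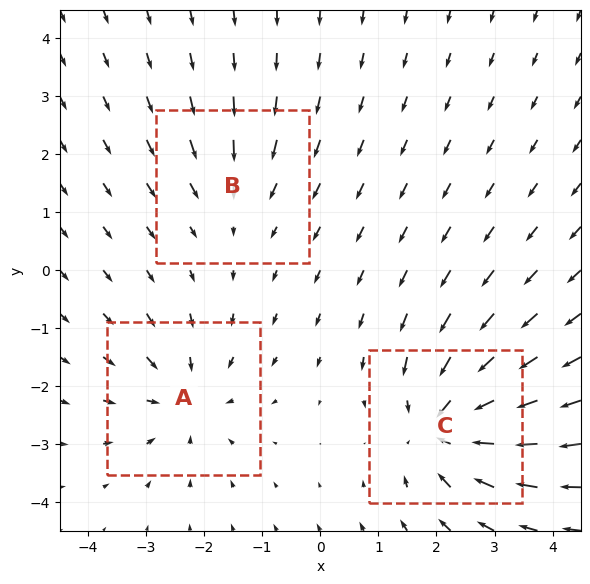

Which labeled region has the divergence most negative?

Divergence at each region's feature centre — A: about -3, B: about -2, C: about -5. Region C is most negative.

C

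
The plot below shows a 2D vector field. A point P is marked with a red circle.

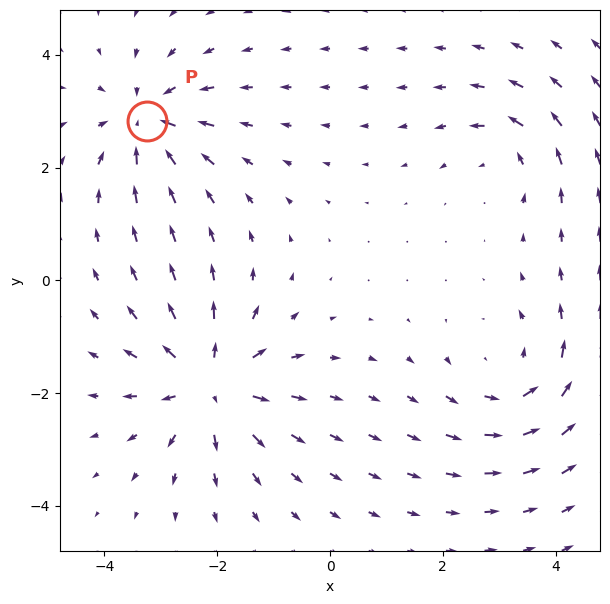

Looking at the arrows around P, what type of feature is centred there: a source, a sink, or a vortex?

sink

At P (-3.3, 2.8) the arrows converge inward. Divergence about -5, curl ≈0 — negative divergence with near-zero curl is a sink.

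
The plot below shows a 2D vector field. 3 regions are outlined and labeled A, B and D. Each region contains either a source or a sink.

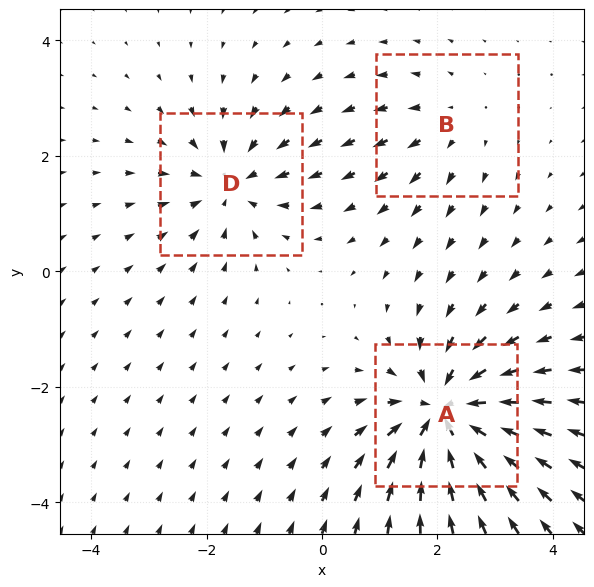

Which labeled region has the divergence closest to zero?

B

Divergence at each region's feature centre — A: about -6, B: about +2, D: about -3. Region B is closest to zero.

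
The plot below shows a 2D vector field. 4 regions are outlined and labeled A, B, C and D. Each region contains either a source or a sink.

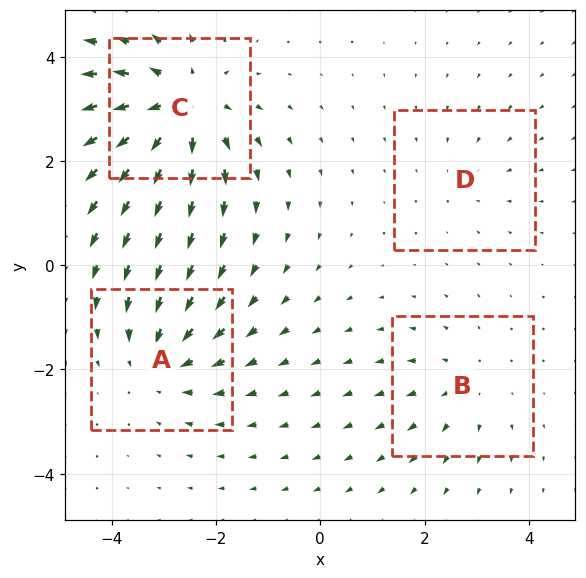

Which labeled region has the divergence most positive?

Divergence at each region's feature centre — A: about -4, B: about +3, C: about +6, D: about -2. Region C is most positive.

C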